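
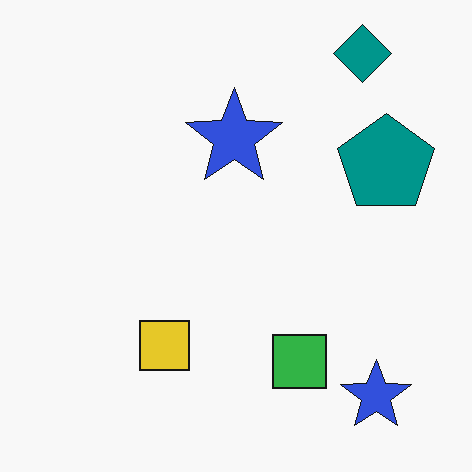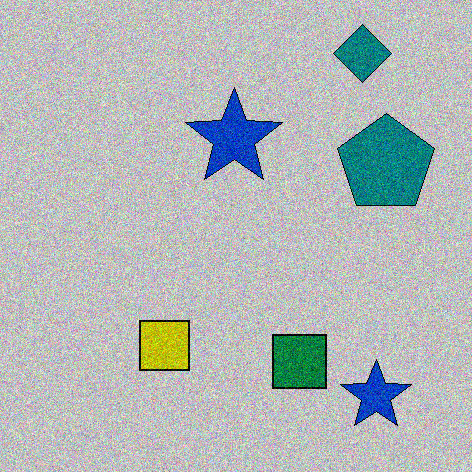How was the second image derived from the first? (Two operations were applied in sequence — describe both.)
The transformation is: heavily posterized to just a handful of flat colors, then degraded with heavy additive noise.

Each flat color has snapped to a coarser quantized level — most visibly, the near-white background has dropped to a flat grey. Random speckle covers the whole image, including the flat background.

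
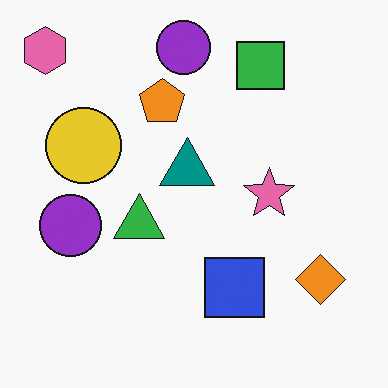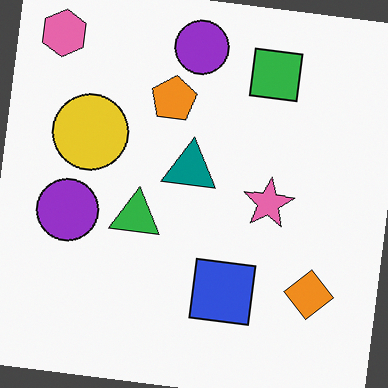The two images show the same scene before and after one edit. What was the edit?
It was rotated clockwise by a few degrees.

Every shape is tilted by the same angle and the image corners show triangular fill wedges — a whole-image rotation by a non-right angle.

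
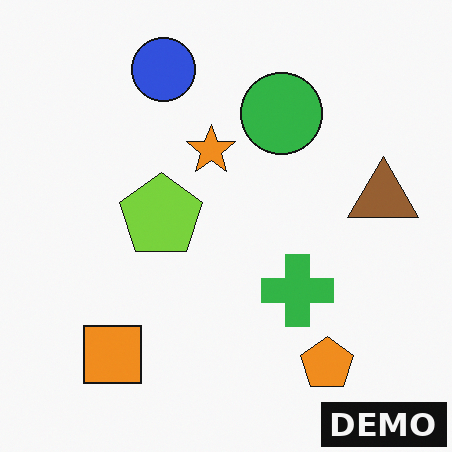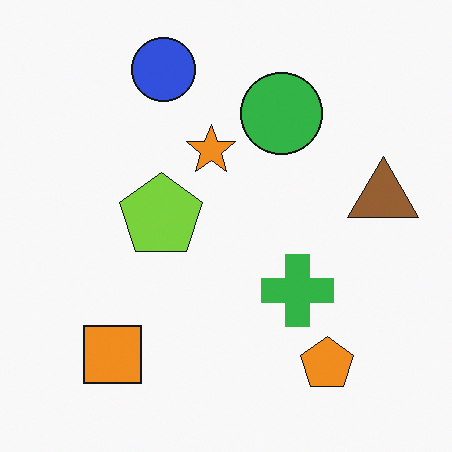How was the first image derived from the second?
The first image is the second watermarked with the text "DEMO" in the lower-right corner.

A dark label reading "DEMO" appears in the lower-right corner.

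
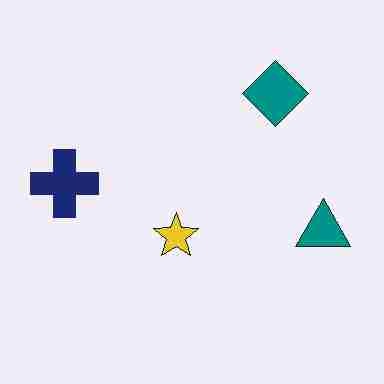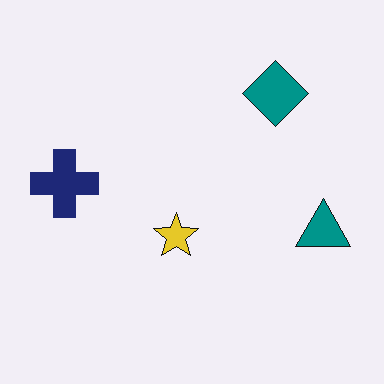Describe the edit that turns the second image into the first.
Degraded with heavy JPEG compression.

Blocky 8×8 compression artifacts appear around shape edges and the flat background shows ringing — characteristic JPEG degradation.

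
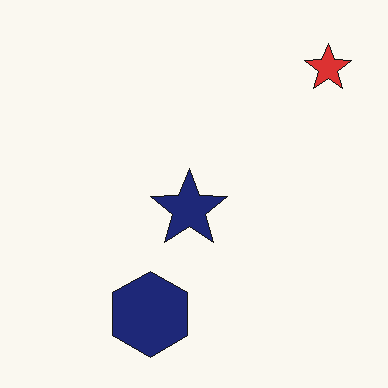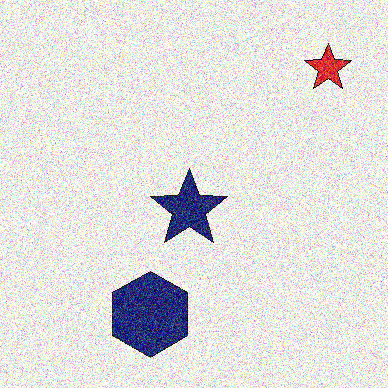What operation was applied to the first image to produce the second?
This is the original image degraded with heavy additive noise.

Random speckle covers the whole image, including the flat background.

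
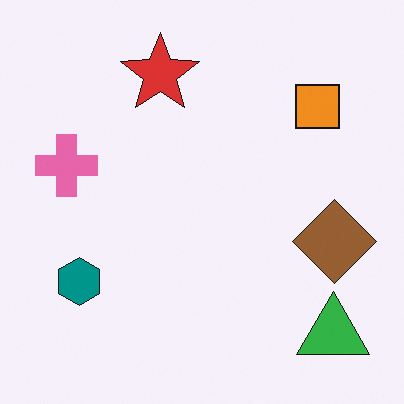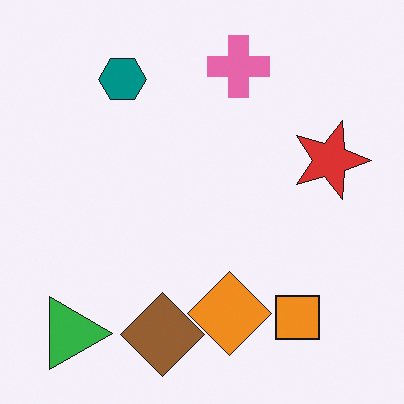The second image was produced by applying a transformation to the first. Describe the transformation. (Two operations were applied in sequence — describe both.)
Rotated 90° clockwise, then overlaid with an additional orange diamond.

The green triangle sits in the bottom-right of the first image and the bottom-left of the second — consistent with a whole-image 90° clockwise rotation. An orange diamond appears in the second image that is absent from the first.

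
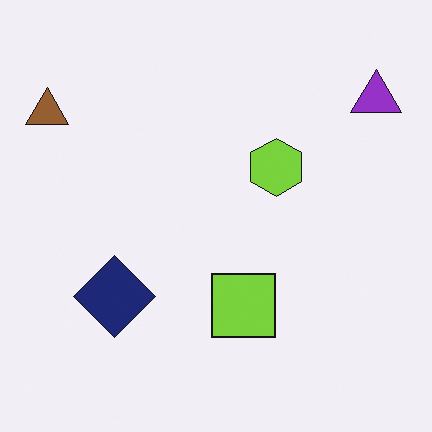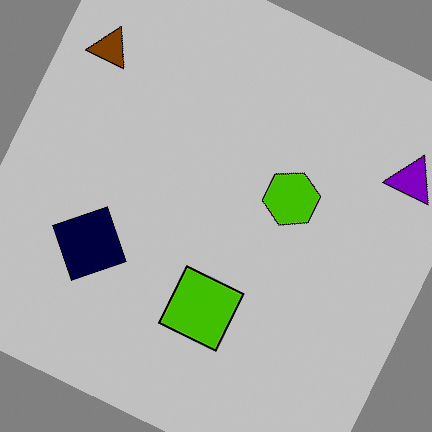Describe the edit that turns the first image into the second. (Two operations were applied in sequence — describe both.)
The transformation is: rotated clockwise by a clearly visible amount, then heavily posterized to just a handful of flat colors.

Every shape is tilted by the same angle and the image corners show triangular fill wedges — a whole-image rotation by a non-right angle. Each flat color has snapped to a coarser quantized level — most visibly, the near-white background has dropped to a flat grey.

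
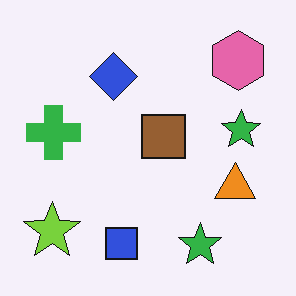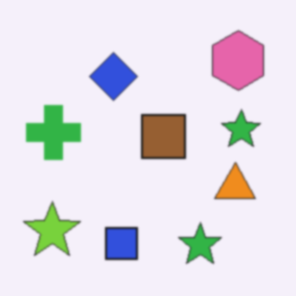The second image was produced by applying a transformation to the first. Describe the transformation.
The image was lightly blurred.

Shape edges and outlines are uniformly softened across the whole image.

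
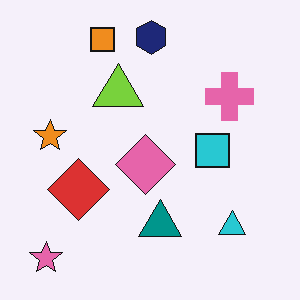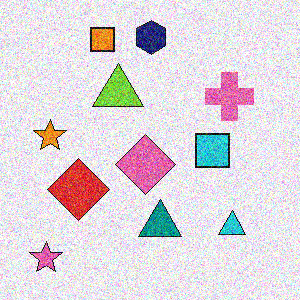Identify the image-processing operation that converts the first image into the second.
Degraded with strong gaussian noise.

Random speckle covers the whole image, including the flat background.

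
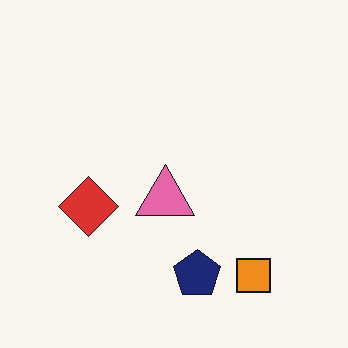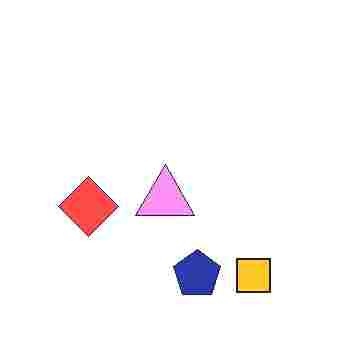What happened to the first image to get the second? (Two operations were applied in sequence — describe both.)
The second image is the first substantially brightened, then degraded with heavy JPEG compression.

Every pixel — background and shapes alike — is uniformly brightened. Blocky 8×8 compression artifacts appear around shape edges and the flat background shows ringing — characteristic JPEG degradation.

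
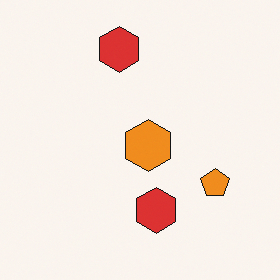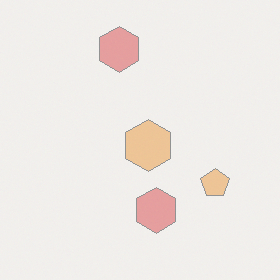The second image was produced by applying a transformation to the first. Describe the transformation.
It was given much lower contrast.

Tones are pushed toward mid-grey across the whole image — a global contrast change.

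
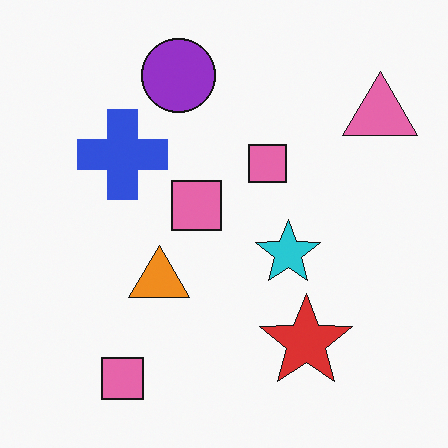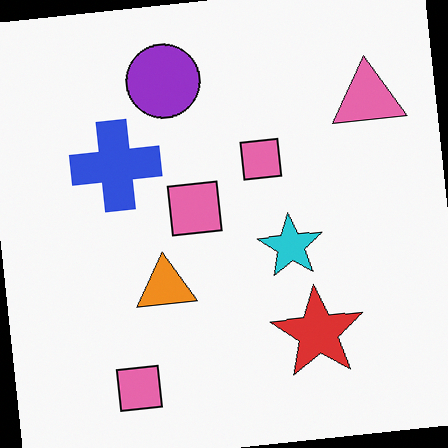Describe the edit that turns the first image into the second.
It was rotated counter-clockwise by a slight angle.

Every shape is tilted by the same angle and the image corners show triangular fill wedges — a whole-image rotation by a non-right angle.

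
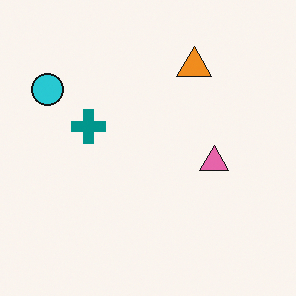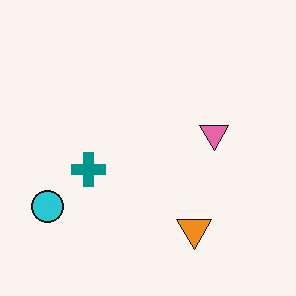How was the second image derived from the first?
The second image is the first flipped vertically (top ↔ bottom).

The orange triangle is in the top of the first image and the bottom of the second — shapes on opposite sides of the horizontal midline have swapped in a mirror flip.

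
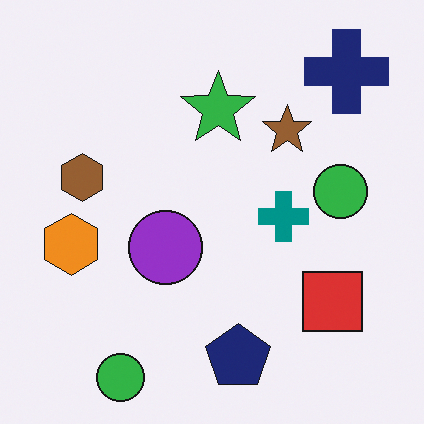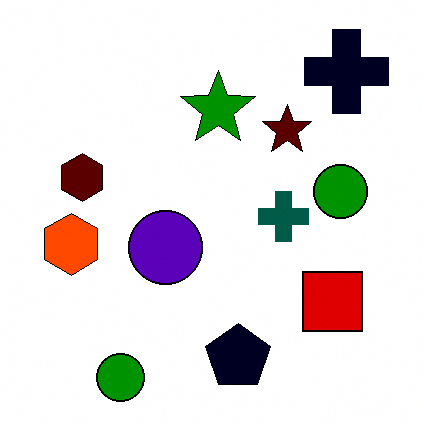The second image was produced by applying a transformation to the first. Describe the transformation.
The second image is the first boosted in contrast.

Tones are pushed away from mid-grey across the whole image — a global contrast change.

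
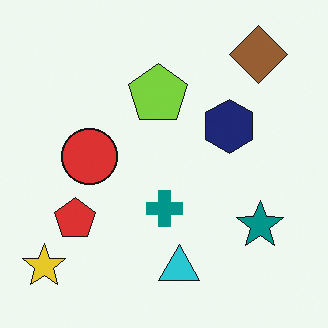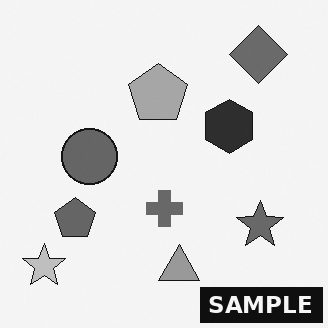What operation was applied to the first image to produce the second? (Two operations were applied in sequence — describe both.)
The transformation is: converted to grayscale, then watermarked with the text "SAMPLE" in the lower-right corner.

All color is removed — every shape is now a shade of grey. A dark label reading "SAMPLE" appears in the lower-right corner.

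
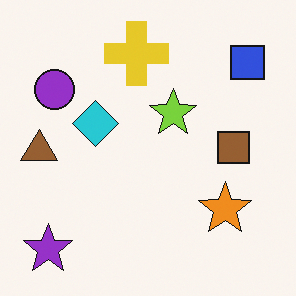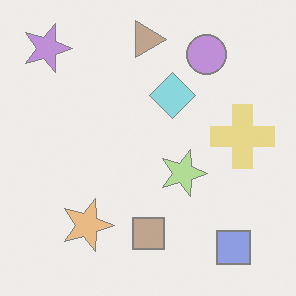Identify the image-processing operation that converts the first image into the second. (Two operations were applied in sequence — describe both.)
The image was rotated 90° clockwise, then given much lower contrast.

The purple star sits in the bottom-left of the first image and the top-left of the second — consistent with a whole-image 90° clockwise rotation. Tones are pushed toward mid-grey across the whole image — a global contrast change.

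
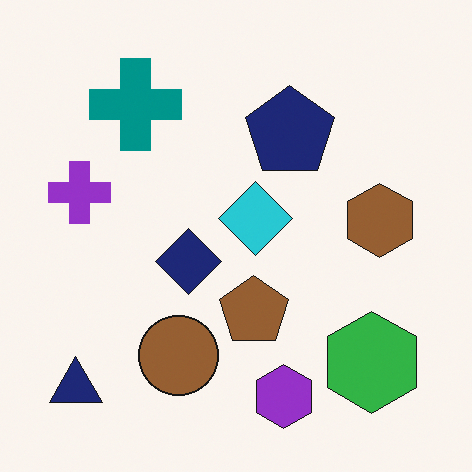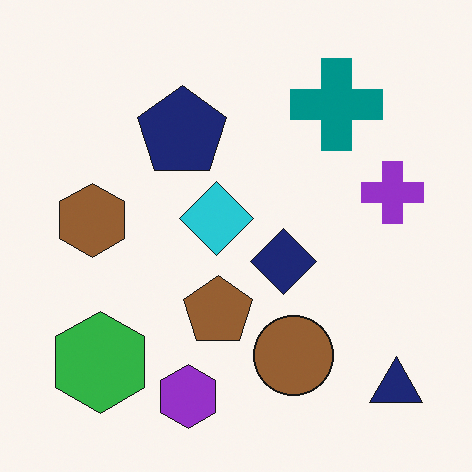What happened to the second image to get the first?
Flipped horizontally (left ↔ right).

The navy triangle is in the bottom-right of the second image and the bottom-left of the first — shapes on opposite sides of the vertical midline have swapped in a mirror flip.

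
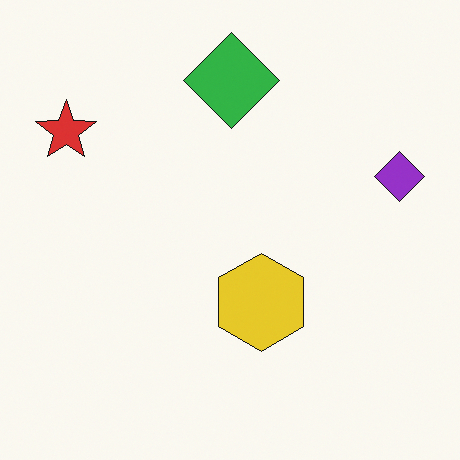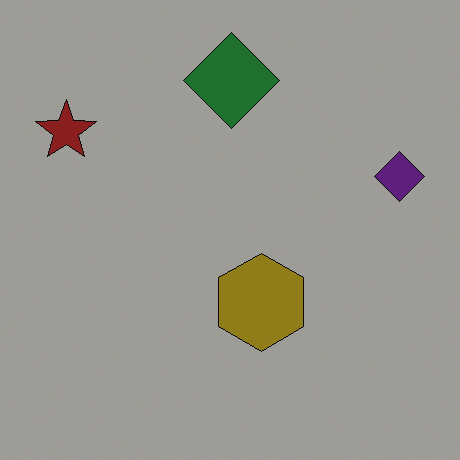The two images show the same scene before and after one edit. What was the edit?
It was darkened a lot.

Every pixel — background and shapes alike — is uniformly darkened.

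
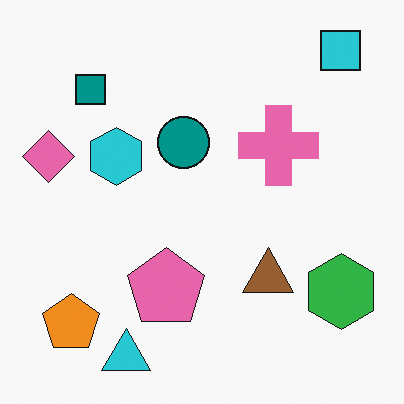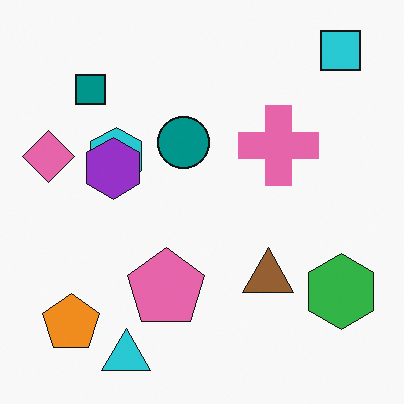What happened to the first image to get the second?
Overlaid with an additional purple hexagon.

A purple hexagon appears in the second image that is absent from the first.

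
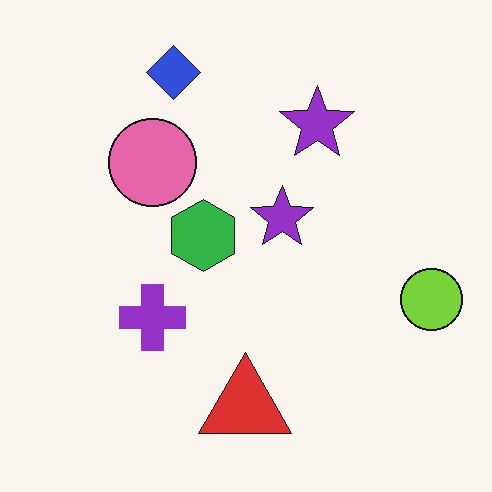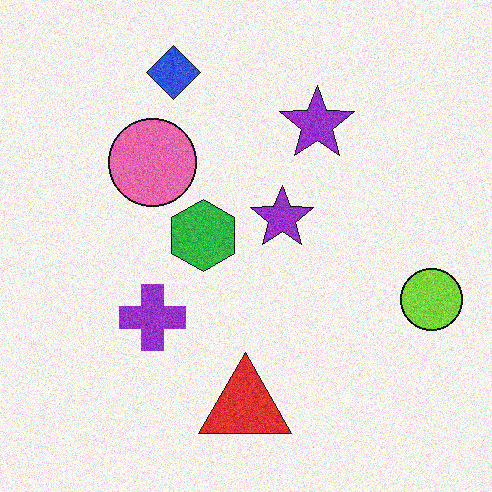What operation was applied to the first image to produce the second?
This is the original image degraded with visible gaussian noise.

Random speckle covers the whole image, including the flat background.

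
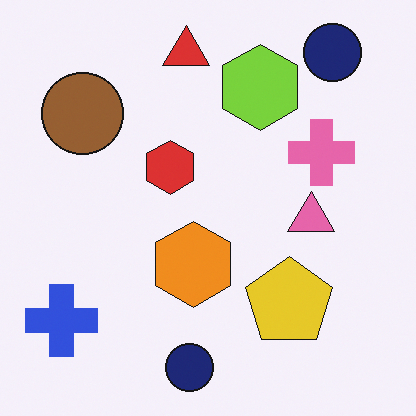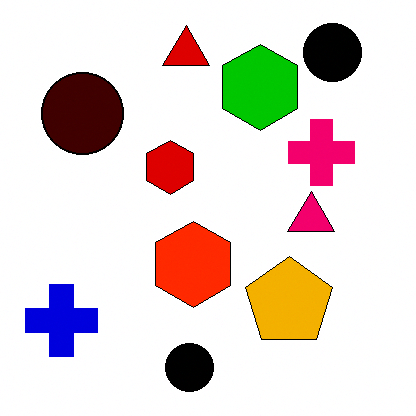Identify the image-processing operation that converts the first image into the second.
The image was given much higher contrast.

Tones are pushed away from mid-grey across the whole image — a global contrast change.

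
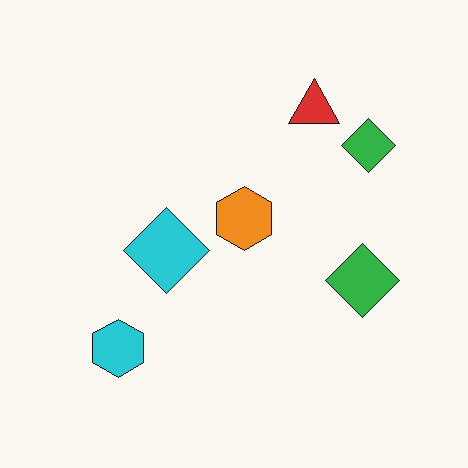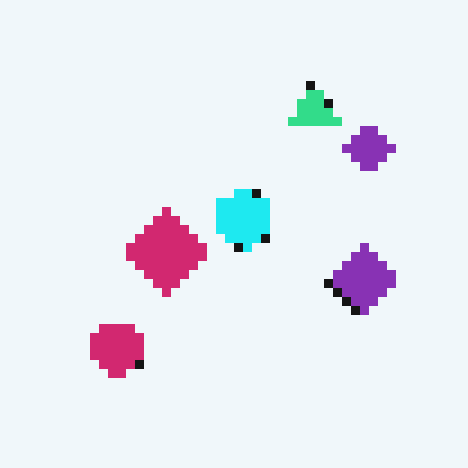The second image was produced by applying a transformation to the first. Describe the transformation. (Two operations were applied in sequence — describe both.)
Heavily pixelated into large blocks, then hue-shifted noticeably.

Shapes are reduced to large square blocks; fine edges and outlines are lost — a downscale-then-upscale (mosaic) effect. Every shape's color has rotated by the same amount around the hue wheel — a uniform hue shift.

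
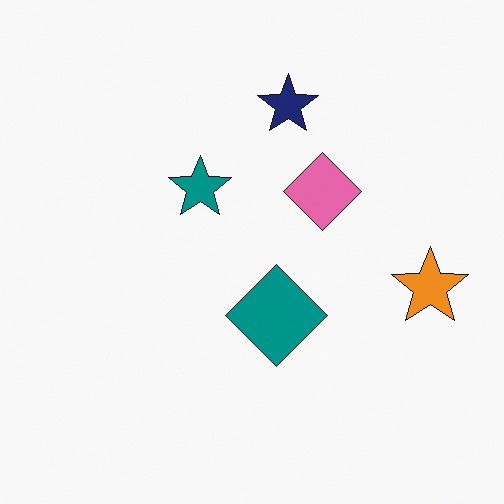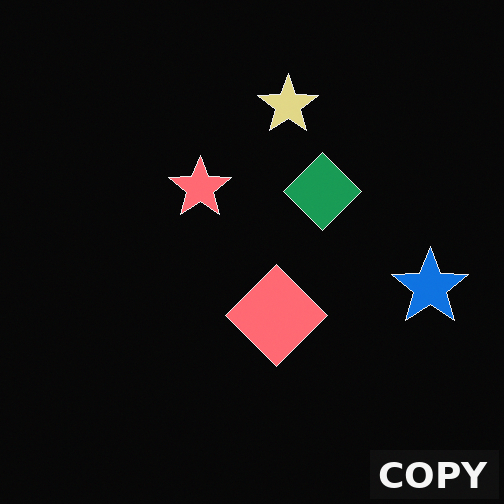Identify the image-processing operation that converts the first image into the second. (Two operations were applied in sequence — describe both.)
The transformation is: color-inverted (negative), then watermarked with the text "COPY" in the lower-right corner.

The light background has become dark and every shape's color is its complement — a photographic negative. A dark label reading "COPY" appears in the lower-right corner.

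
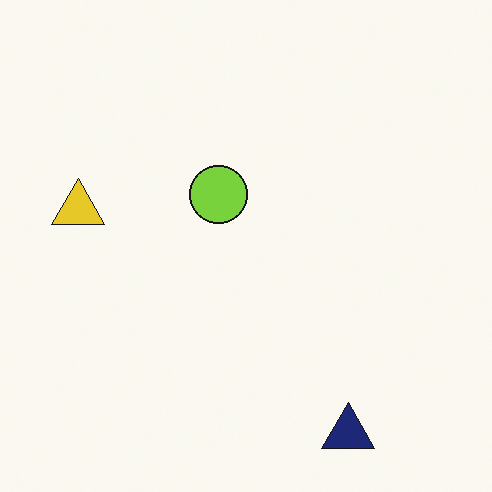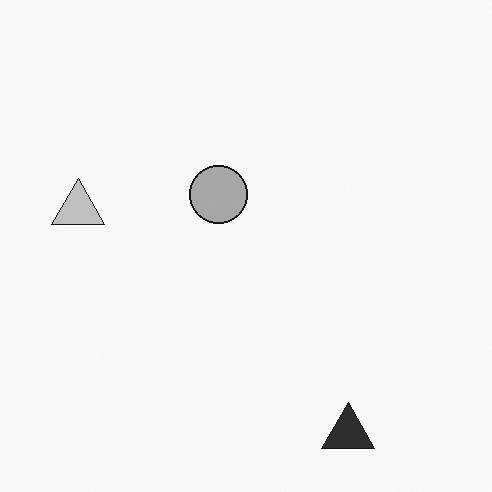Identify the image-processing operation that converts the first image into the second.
It was converted to grayscale.

All color is removed — every shape is now a shade of grey.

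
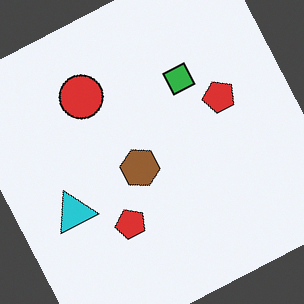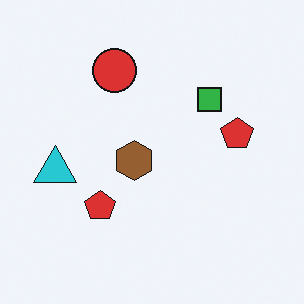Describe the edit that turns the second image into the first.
This is the original image rotated counter-clockwise by a clearly visible amount.

Every shape is tilted by the same angle and the image corners show triangular fill wedges — a whole-image rotation by a non-right angle.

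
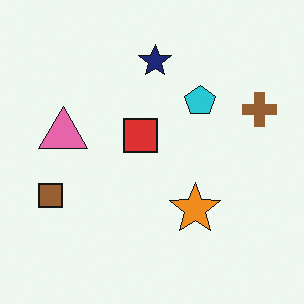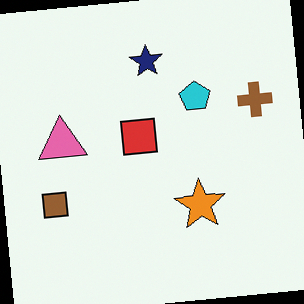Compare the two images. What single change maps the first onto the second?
The second image is the first rotated counter-clockwise by a slight angle.

Every shape is tilted by the same angle and the image corners show triangular fill wedges — a whole-image rotation by a non-right angle.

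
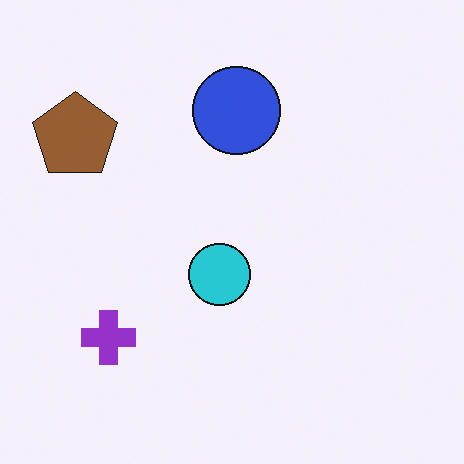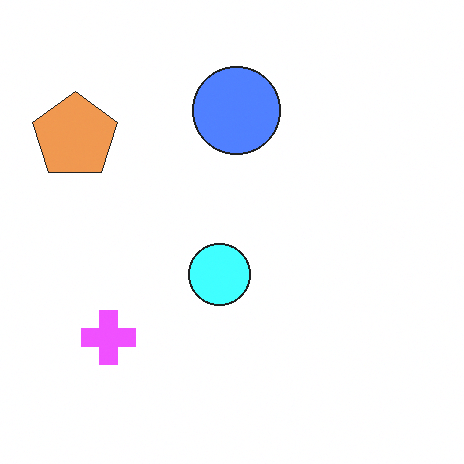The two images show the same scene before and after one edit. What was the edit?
It was substantially brightened.

Every pixel — background and shapes alike — is uniformly brightened.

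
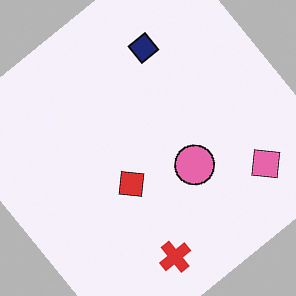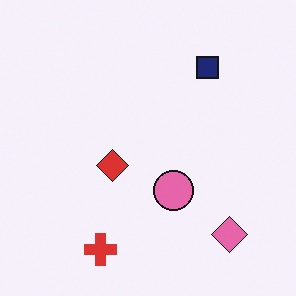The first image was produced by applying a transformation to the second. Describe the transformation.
Rotated counter-clockwise by a large amount — several tens of degrees.

Every shape is tilted by the same angle and the image corners show triangular fill wedges — a whole-image rotation by a non-right angle.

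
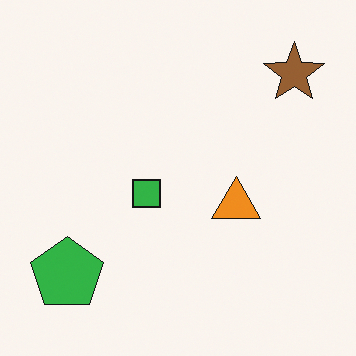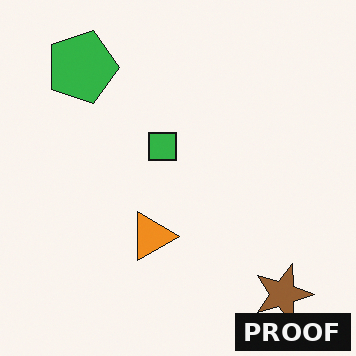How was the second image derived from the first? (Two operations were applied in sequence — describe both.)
It was rotated 90° clockwise, then watermarked with the text "PROOF" in the lower-right corner.

The brown star sits in the top-right of the first image and the bottom-right of the second — consistent with a whole-image 90° clockwise rotation. A dark label reading "PROOF" appears in the lower-right corner.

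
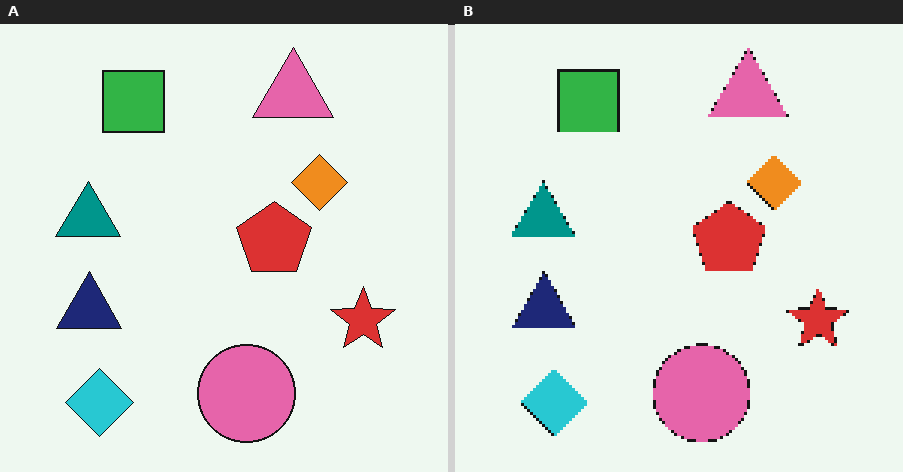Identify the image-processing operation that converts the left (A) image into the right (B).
The right (B) image is the left (A) mildly pixelated.

Shapes are reduced to large square blocks; fine edges and outlines are lost — a downscale-then-upscale (mosaic) effect.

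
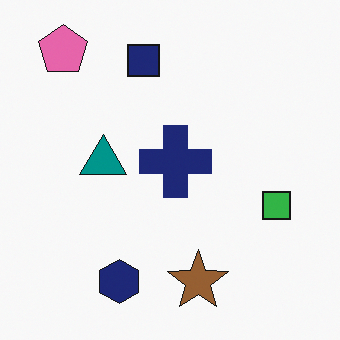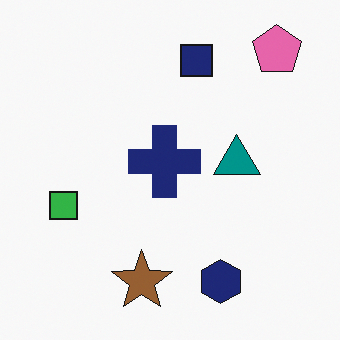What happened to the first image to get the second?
This is the original image flipped horizontally (left ↔ right).

The pink pentagon is in the top-left of the first image and the top-right of the second — shapes on opposite sides of the vertical midline have swapped in a mirror flip.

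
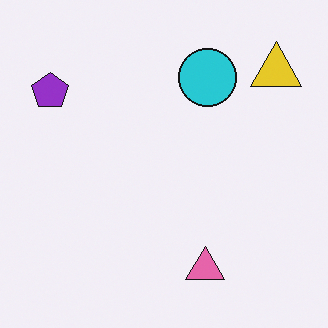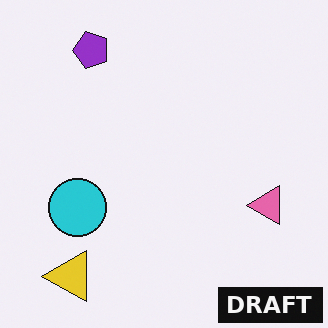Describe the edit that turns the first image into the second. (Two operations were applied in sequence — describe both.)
The image was transposed (reflected across the top-left ↔ bottom-right diagonal), then watermarked with the text "DRAFT" in the lower-right corner.

Shapes have swapped their row and column positions — what was in the top-right is now in the bottom-left — a diagonal reflection. A dark label reading "DRAFT" appears in the lower-right corner.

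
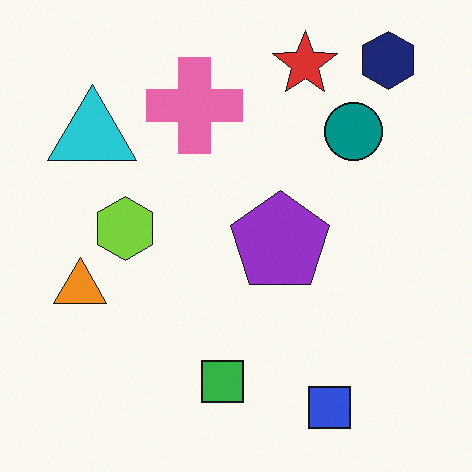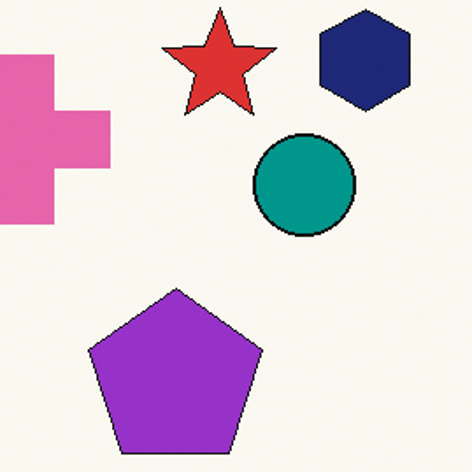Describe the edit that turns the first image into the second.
This is the original image cropped to a noticeably smaller region and rescaled.

The visible shapes are larger and the field of view is narrower; shapes near the original edges may be partly or wholly outside the frame — a crop-and-rescale.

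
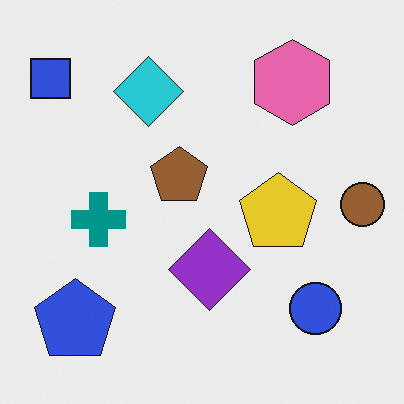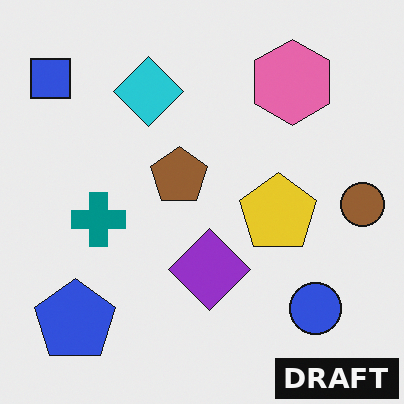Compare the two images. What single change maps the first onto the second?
It was watermarked with the text "DRAFT" in the lower-right corner.

A dark label reading "DRAFT" appears in the lower-right corner.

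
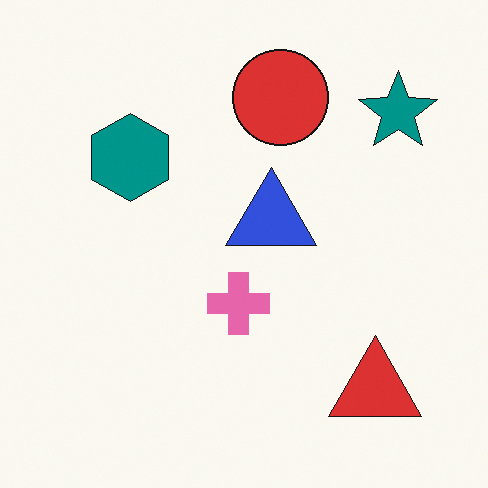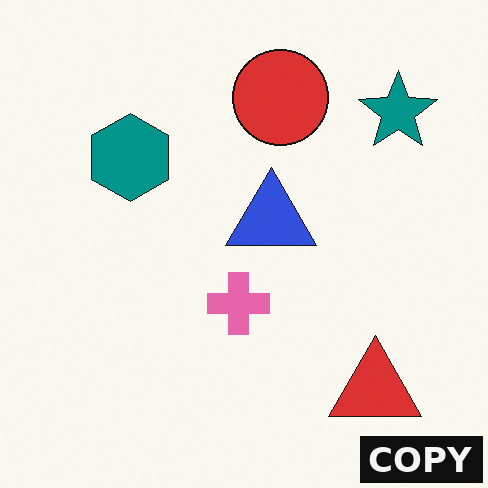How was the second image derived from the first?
This is the original image watermarked with the text "COPY" in the lower-right corner.

A dark label reading "COPY" appears in the lower-right corner.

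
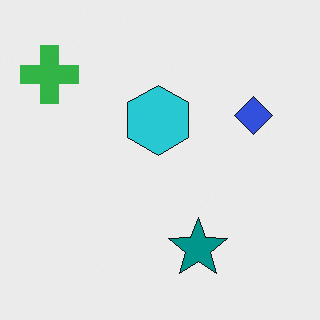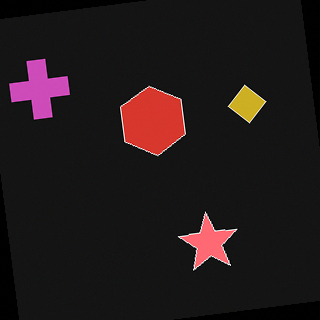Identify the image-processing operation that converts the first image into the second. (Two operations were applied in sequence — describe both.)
The image was color-inverted (negative), then rotated counter-clockwise by a slight angle.

The light background has become dark and every shape's color is its complement — a photographic negative. Every shape is tilted by the same angle and the image corners show triangular fill wedges — a whole-image rotation by a non-right angle.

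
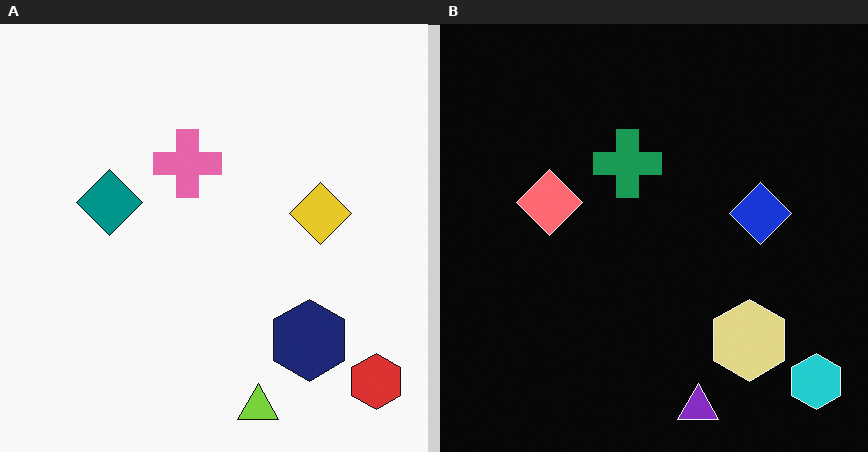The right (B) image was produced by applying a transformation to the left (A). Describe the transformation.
The right (B) image is the left (A) color-inverted (negative).

The light background has become dark and every shape's color is its complement — a photographic negative.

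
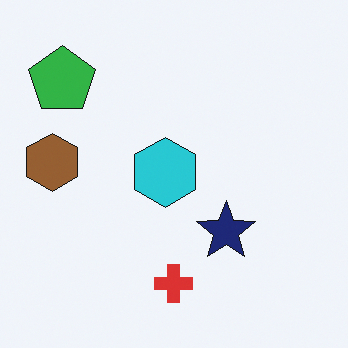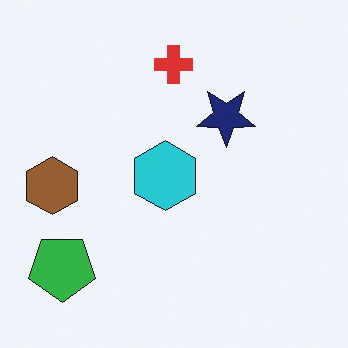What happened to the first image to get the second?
The transformation is: flipped vertically (top ↔ bottom).

The red cross is in the bottom of the first image and the top of the second — shapes on opposite sides of the horizontal midline have swapped in a mirror flip.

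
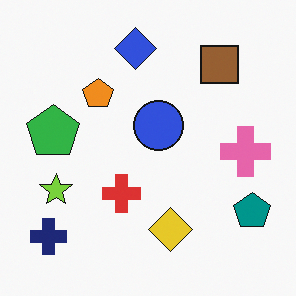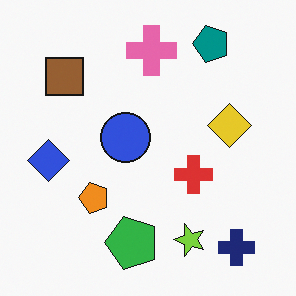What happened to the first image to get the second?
The image was rotated 90° counter-clockwise.

The navy cross sits in the bottom-left of the first image and the bottom-right of the second — consistent with a whole-image 90° counter-clockwise rotation.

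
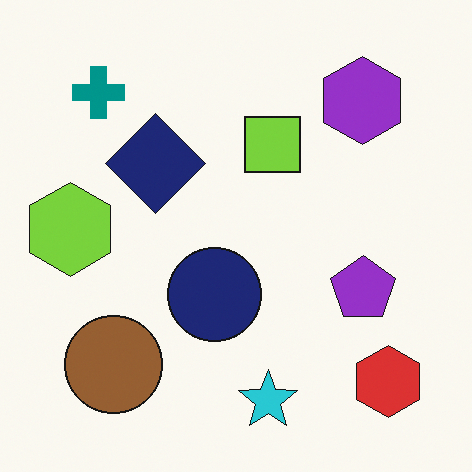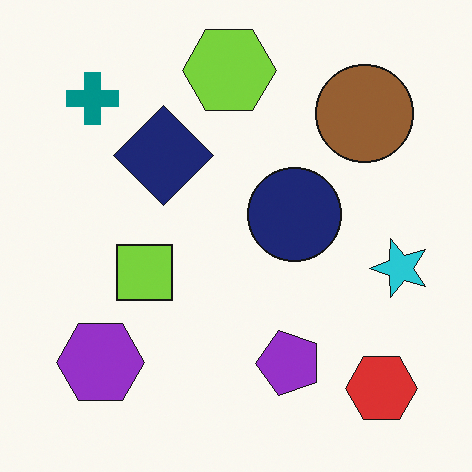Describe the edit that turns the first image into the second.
This is the original image transposed (reflected across the top-left ↔ bottom-right diagonal).

Shapes have swapped their row and column positions — what was in the top-right is now in the bottom-left — a diagonal reflection.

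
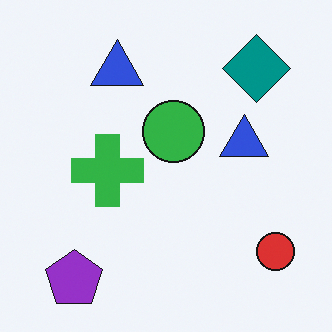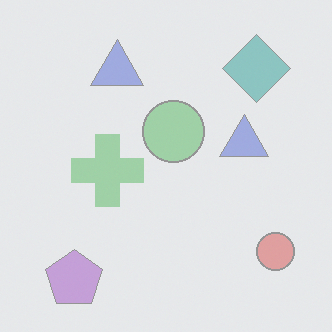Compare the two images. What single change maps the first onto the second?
The second image is the first washed out (contrast reduced).

Tones are pushed toward mid-grey across the whole image — a global contrast change.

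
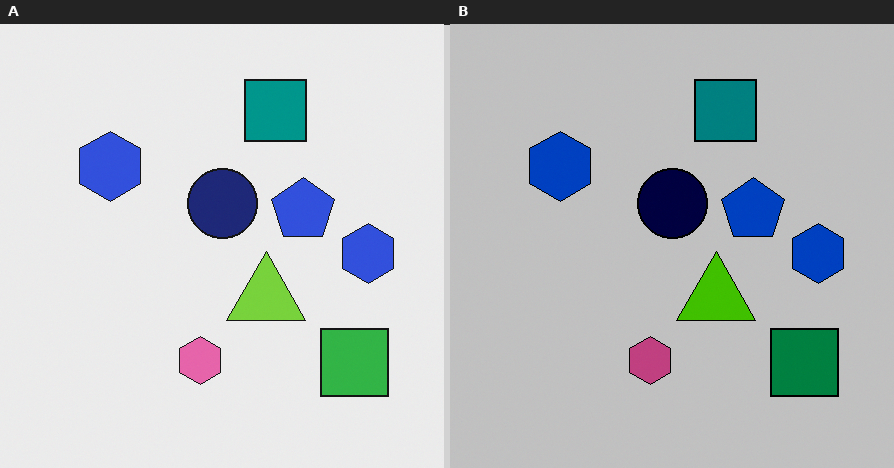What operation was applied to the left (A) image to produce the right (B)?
Heavily posterized to just a handful of flat colors.

Each flat color has snapped to a coarser quantized level — most visibly, the near-white background has dropped to a flat grey.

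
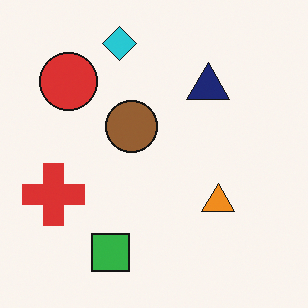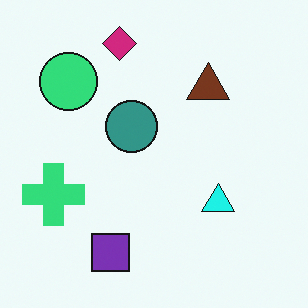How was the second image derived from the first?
Hue-shifted noticeably.

Every shape's color has rotated by the same amount around the hue wheel — a uniform hue shift.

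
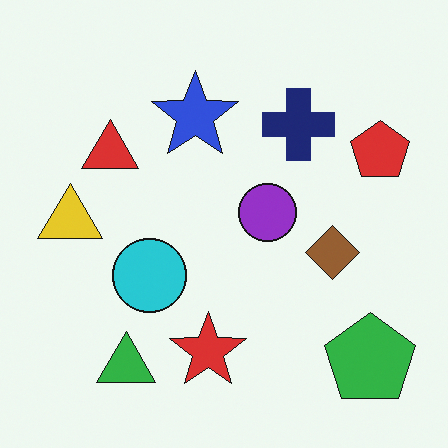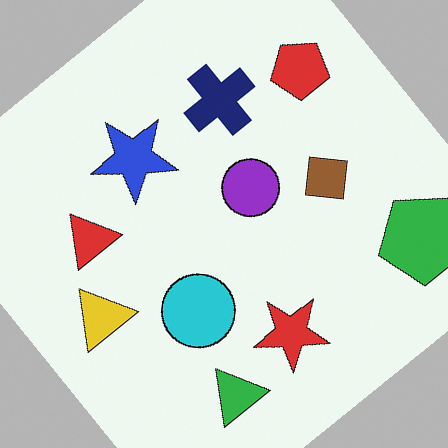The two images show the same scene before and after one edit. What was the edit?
The image was rotated counter-clockwise by a large amount — several tens of degrees.

Every shape is tilted by the same angle and the image corners show triangular fill wedges — a whole-image rotation by a non-right angle.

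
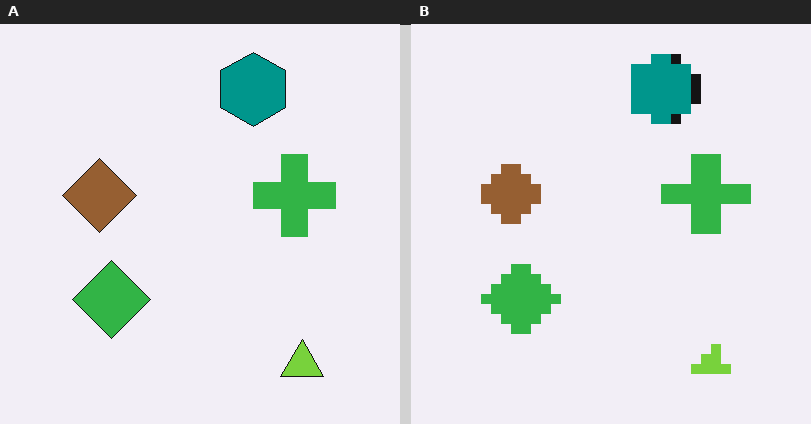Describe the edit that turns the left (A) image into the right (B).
The right (B) image is the left (A) heavily pixelated into large blocks.

Shapes are reduced to large square blocks; fine edges and outlines are lost — a downscale-then-upscale (mosaic) effect.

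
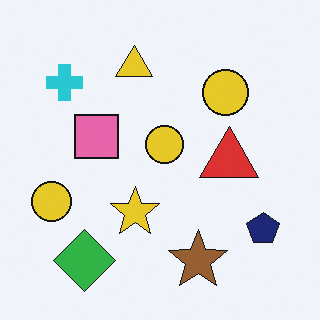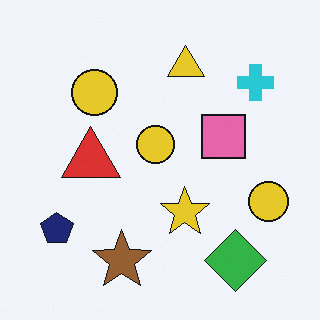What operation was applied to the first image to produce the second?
The image was flipped horizontally (left ↔ right).

The navy pentagon is in the bottom-right of the first image and the bottom-left of the second — shapes on opposite sides of the vertical midline have swapped in a mirror flip.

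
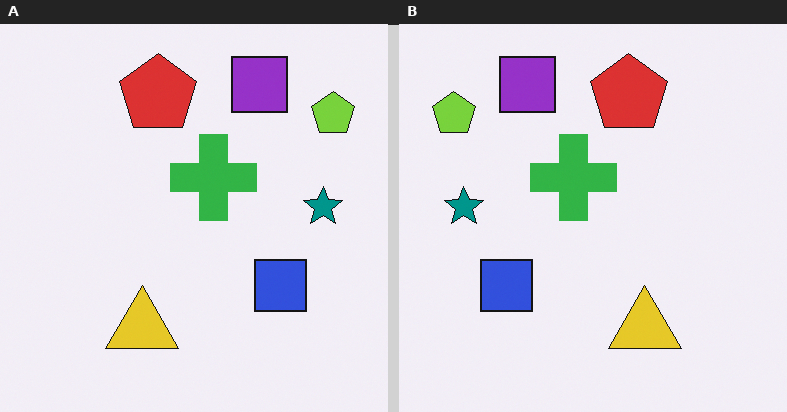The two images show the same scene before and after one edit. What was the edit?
It was flipped horizontally (left ↔ right).

The lime pentagon is in the top-right of the left (A) image and the top-left of the right (B) — shapes on opposite sides of the vertical midline have swapped in a mirror flip.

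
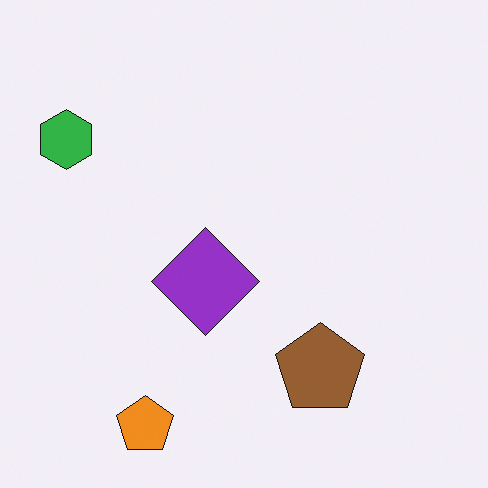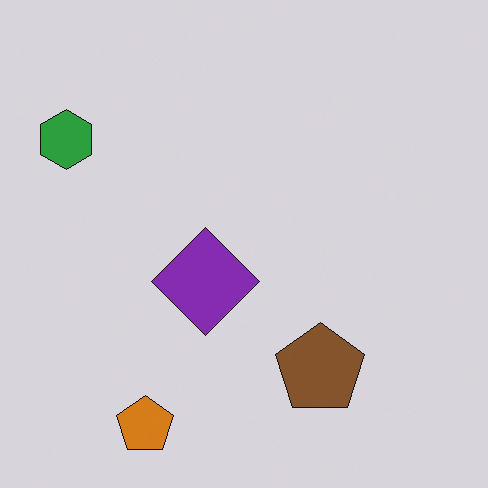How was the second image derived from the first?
The image was slightly darkened.

Every pixel — background and shapes alike — is uniformly darkened.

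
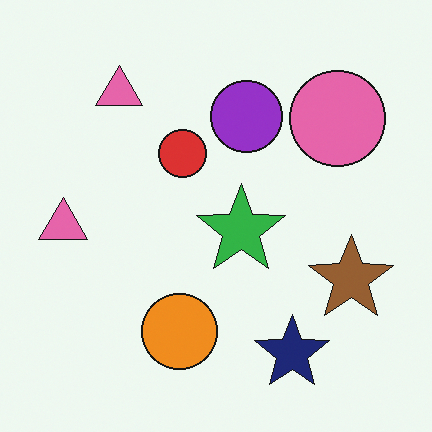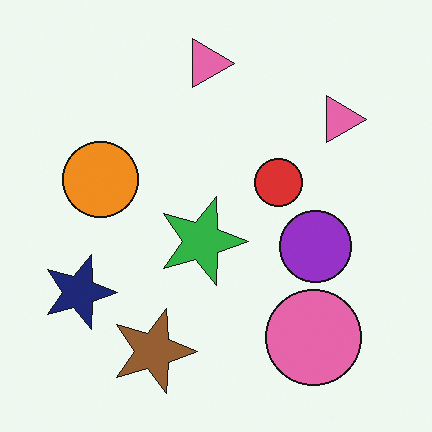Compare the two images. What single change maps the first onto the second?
It was rotated 90° clockwise.

The navy star sits in the bottom-right of the first image and the bottom-left of the second — consistent with a whole-image 90° clockwise rotation.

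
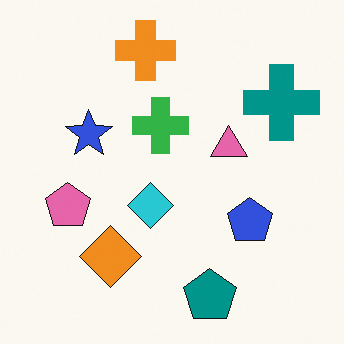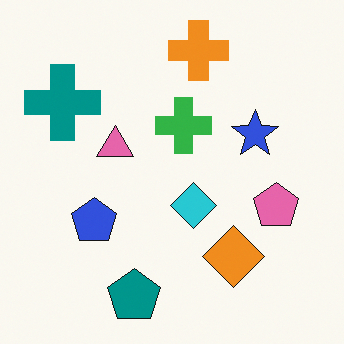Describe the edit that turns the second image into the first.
The image was flipped horizontally (left ↔ right).

The teal cross is in the top-left of the second image and the top-right of the first — shapes on opposite sides of the vertical midline have swapped in a mirror flip.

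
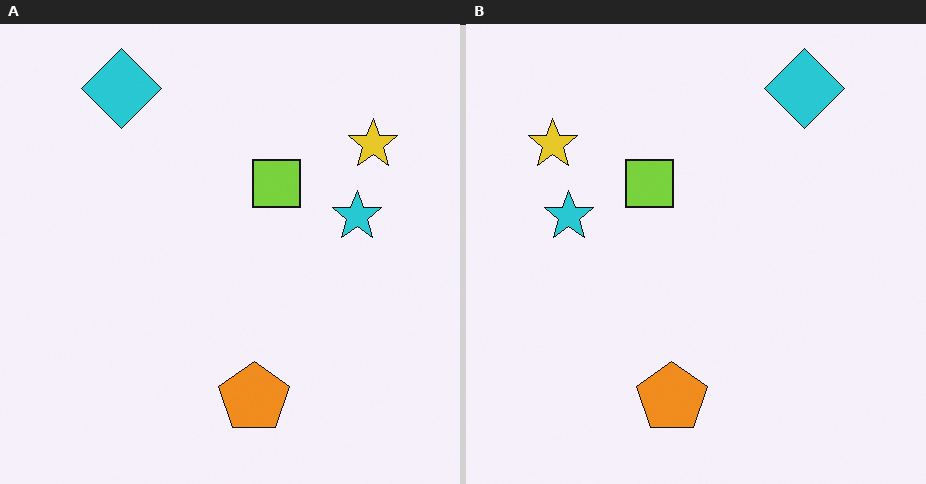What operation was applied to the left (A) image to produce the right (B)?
The right (B) image is the left (A) flipped horizontally (left ↔ right).

The yellow star is in the top-right of the left (A) image and the top-left of the right (B) — shapes on opposite sides of the vertical midline have swapped in a mirror flip.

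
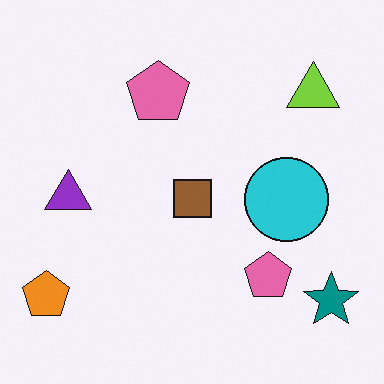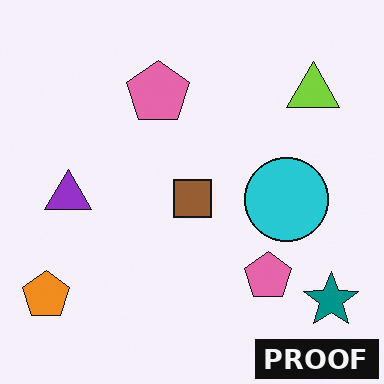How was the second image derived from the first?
This is the original image watermarked with the text "PROOF" in the lower-right corner.

A dark label reading "PROOF" appears in the lower-right corner.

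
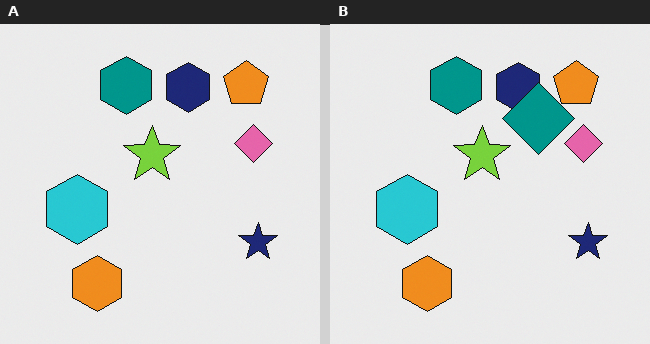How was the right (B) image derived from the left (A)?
The image was overlaid with an additional teal diamond.

A teal diamond appears in the right (B) image that is absent from the left (A).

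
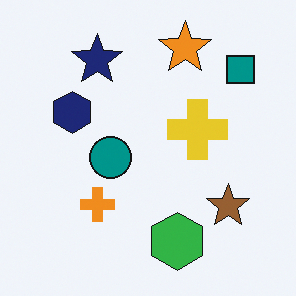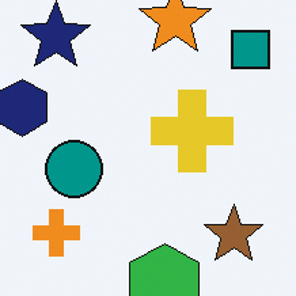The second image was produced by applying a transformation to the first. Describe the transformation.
The image was cropped slightly and scaled back up.

The visible shapes are larger and the field of view is narrower; shapes near the original edges may be partly or wholly outside the frame — a crop-and-rescale.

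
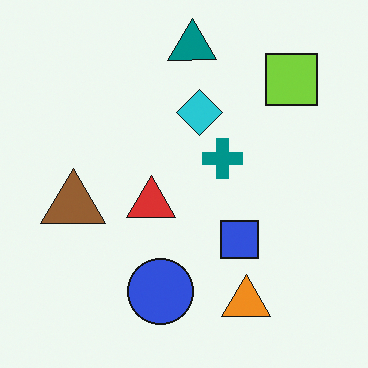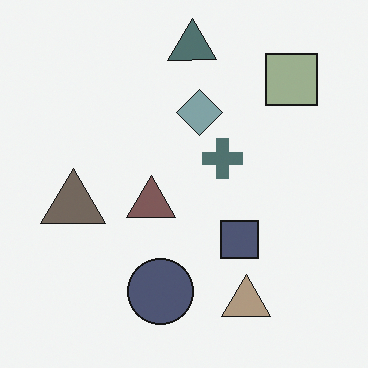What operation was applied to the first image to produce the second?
This is the original image made much more muted (saturation change).

All colors are more muted and greyish — a global saturation change.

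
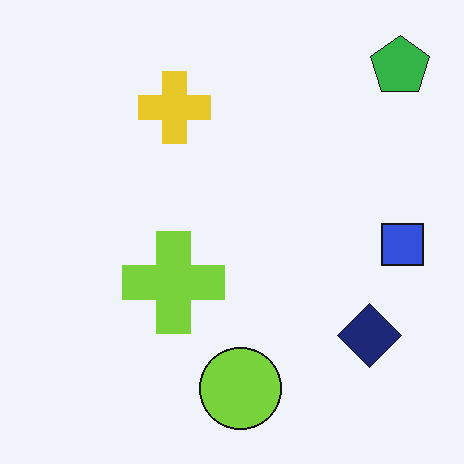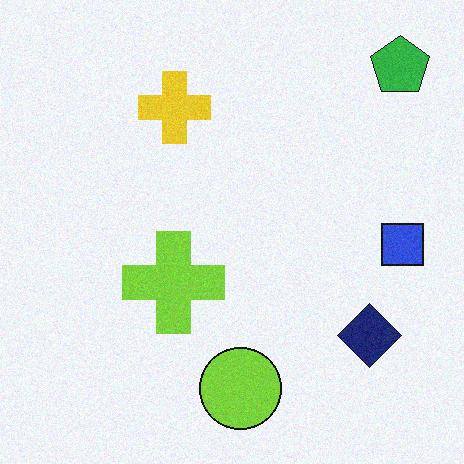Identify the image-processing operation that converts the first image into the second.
Degraded with a light layer of grain.

Random speckle covers the whole image, including the flat background.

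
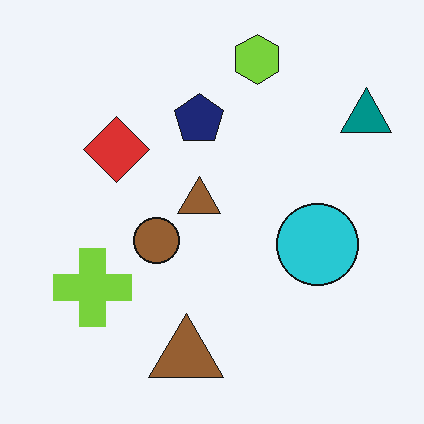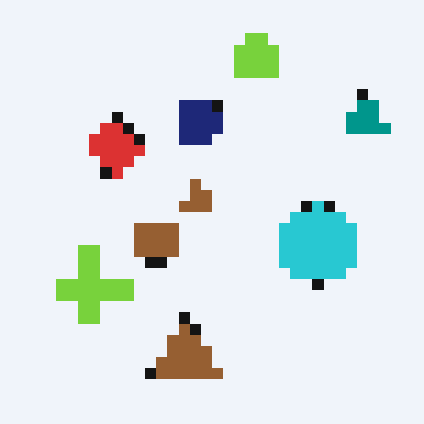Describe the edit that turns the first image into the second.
The image was heavily pixelated into large blocks.

Shapes are reduced to large square blocks; fine edges and outlines are lost — a downscale-then-upscale (mosaic) effect.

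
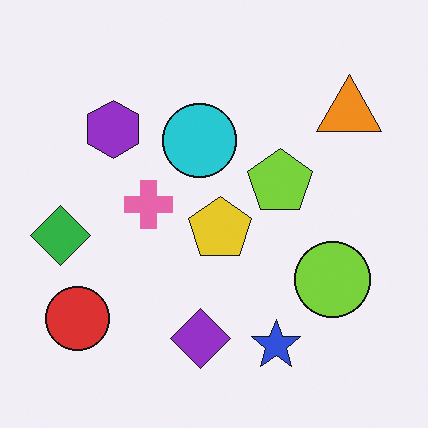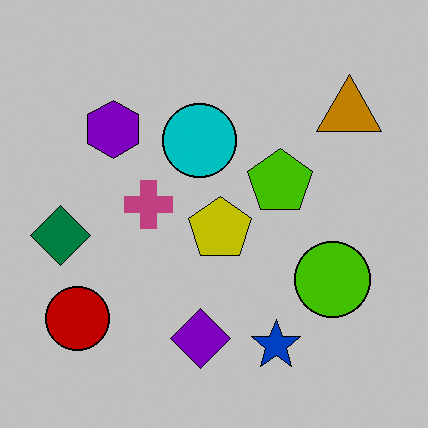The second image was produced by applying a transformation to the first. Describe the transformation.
Aggressively posterized.

Each flat color has snapped to a coarser quantized level — most visibly, the near-white background has dropped to a flat grey.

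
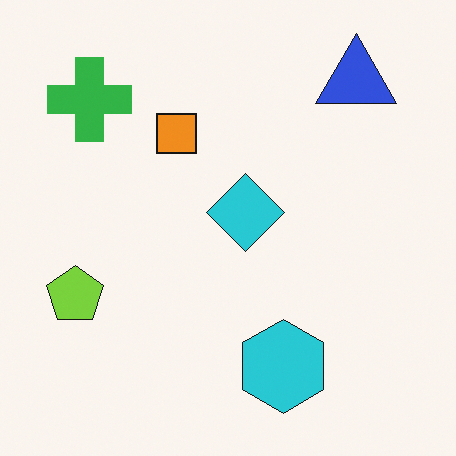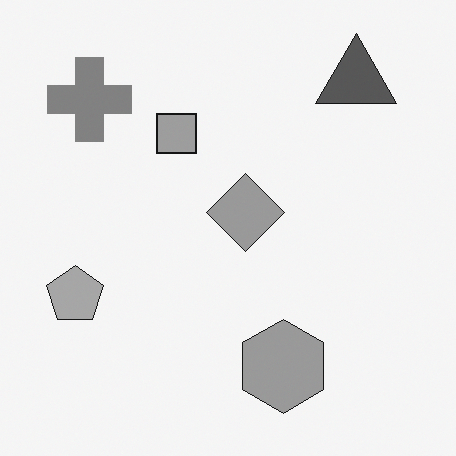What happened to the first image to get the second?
It was converted to grayscale.

All color is removed — every shape is now a shade of grey.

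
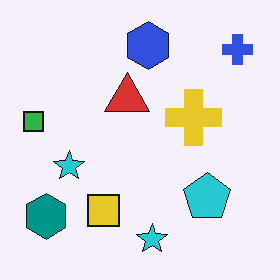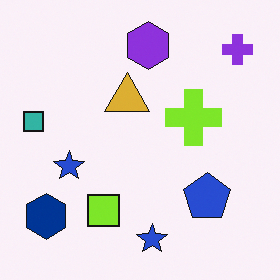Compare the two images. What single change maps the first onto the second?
This is the original image hue-shifted slightly.

Every shape's color has rotated by the same amount around the hue wheel — a uniform hue shift.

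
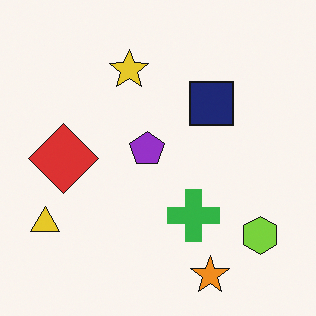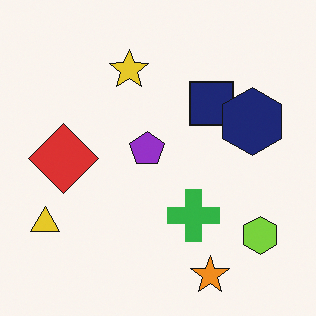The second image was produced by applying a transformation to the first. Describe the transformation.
This is the original image overlaid with an additional navy hexagon.

A navy hexagon appears in the second image that is absent from the first.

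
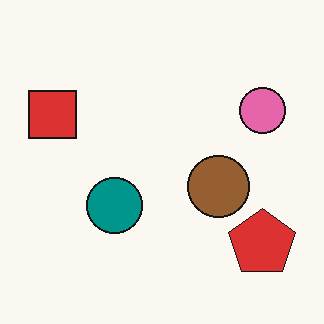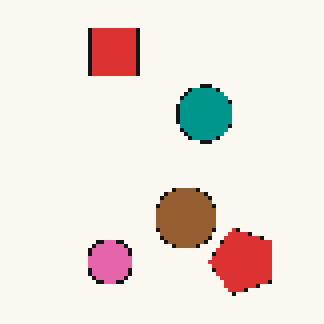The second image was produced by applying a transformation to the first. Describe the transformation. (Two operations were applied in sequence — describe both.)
It was mildly pixelated, then transposed (reflected across the top-left ↔ bottom-right diagonal).

Shapes are reduced to large square blocks; fine edges and outlines are lost — a downscale-then-upscale (mosaic) effect. Shapes have swapped their row and column positions — what was in the top-right is now in the bottom-left — a diagonal reflection.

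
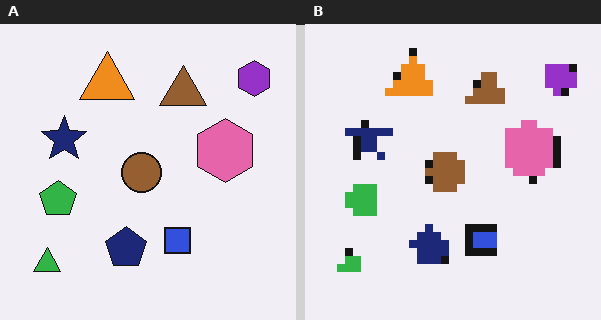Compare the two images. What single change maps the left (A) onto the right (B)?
It was pixelated into visible square blocks.

Shapes are reduced to large square blocks; fine edges and outlines are lost — a downscale-then-upscale (mosaic) effect.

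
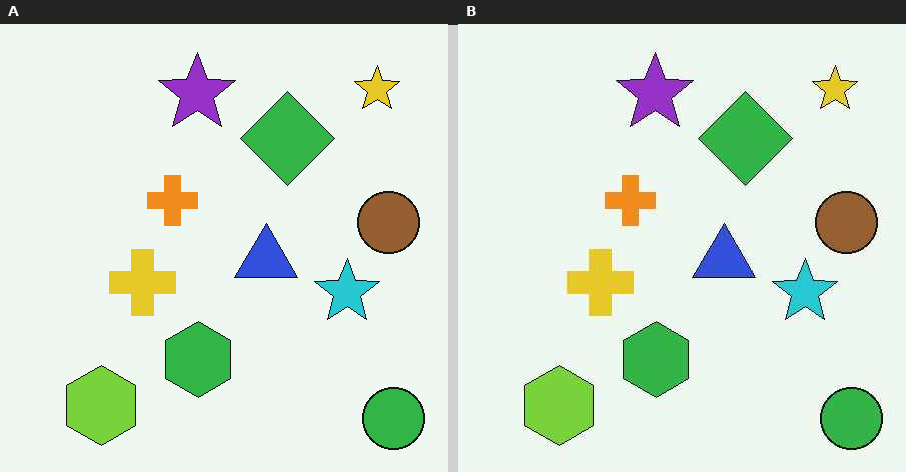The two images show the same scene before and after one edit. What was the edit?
The image was given moderate JPEG compression.

Blocky 8×8 compression artifacts appear around shape edges and the flat background shows ringing — characteristic JPEG degradation.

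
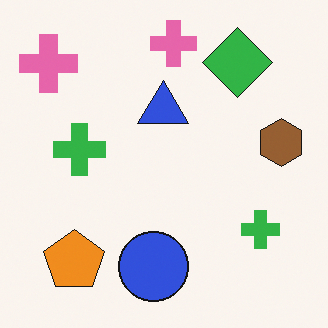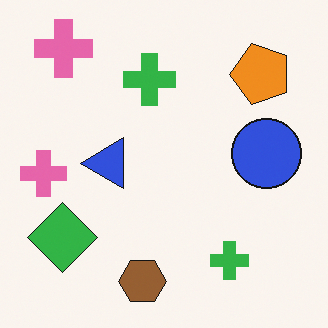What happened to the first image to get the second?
The image was transposed (reflected across the top-left ↔ bottom-right diagonal).

Shapes have swapped their row and column positions — what was in the top-right is now in the bottom-left — a diagonal reflection.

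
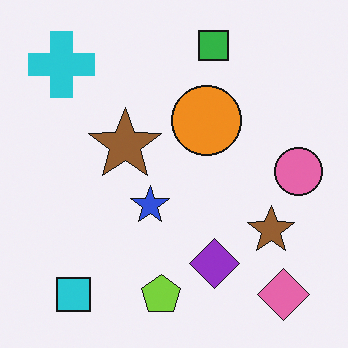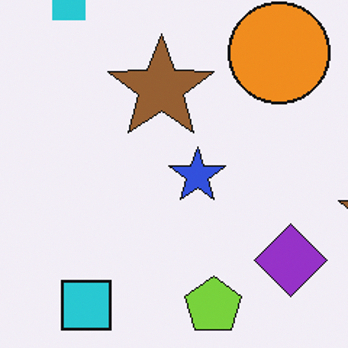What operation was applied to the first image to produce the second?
The image was cropped slightly and scaled back up.

The visible shapes are larger and the field of view is narrower; shapes near the original edges may be partly or wholly outside the frame — a crop-and-rescale.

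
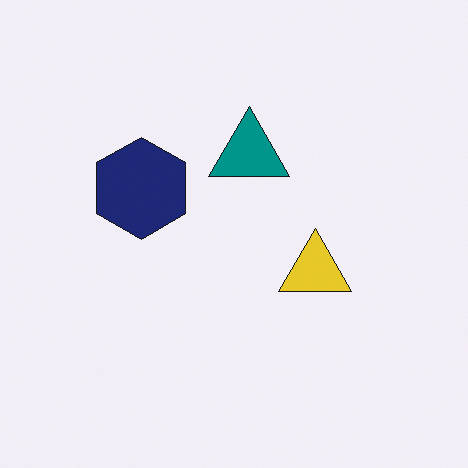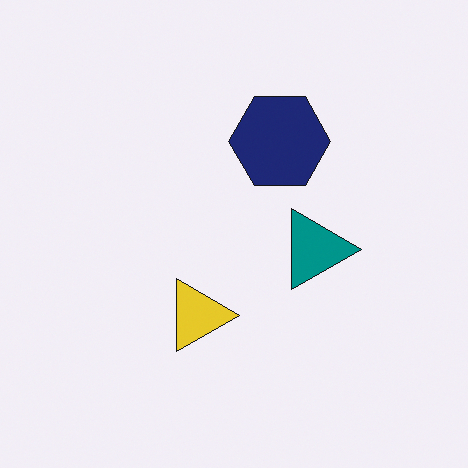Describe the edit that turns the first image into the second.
It was rotated 90° clockwise.

The navy hexagon sits in the left of the first image and the top of the second — consistent with a whole-image 90° clockwise rotation.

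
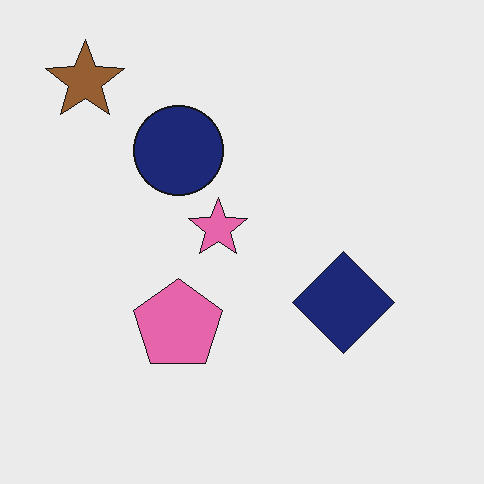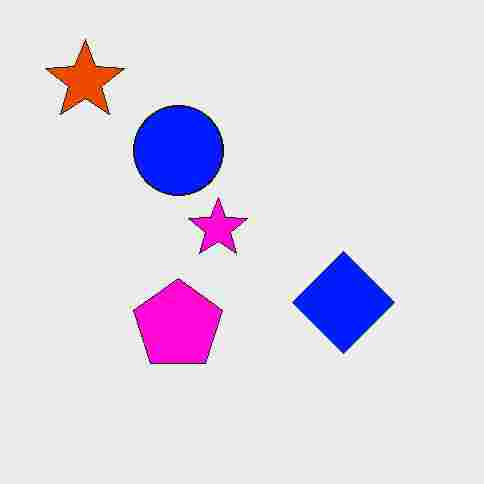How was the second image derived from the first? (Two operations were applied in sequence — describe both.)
The second image is the first heavily oversaturated, then degraded with heavy JPEG compression.

All colors are more vivid — a global saturation change. Blocky 8×8 compression artifacts appear around shape edges and the flat background shows ringing — characteristic JPEG degradation.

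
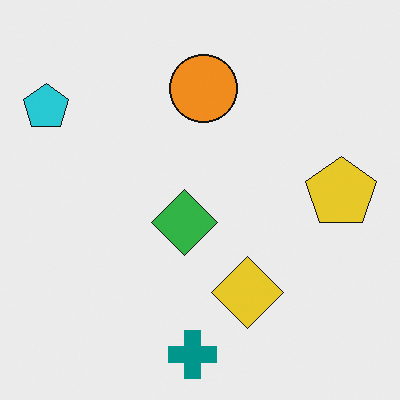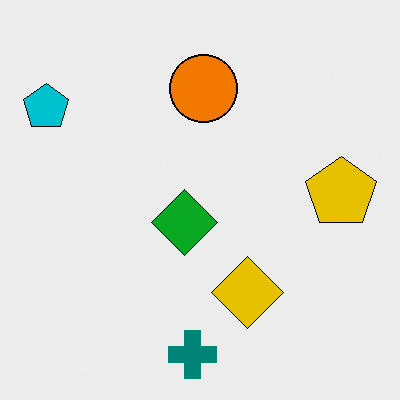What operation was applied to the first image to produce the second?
The transformation is: given slightly increased contrast.

Tones are pushed away from mid-grey across the whole image — a global contrast change.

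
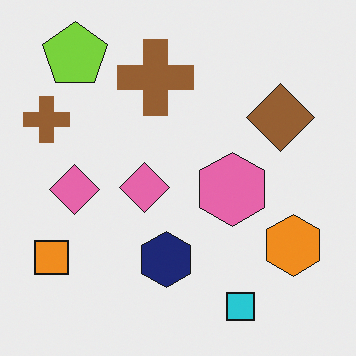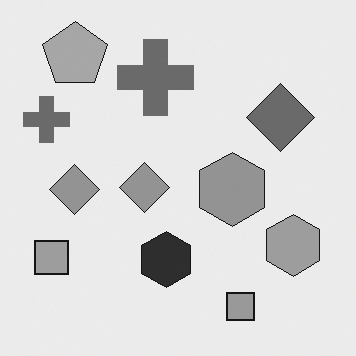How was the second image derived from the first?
The image was converted to grayscale.

All color is removed — every shape is now a shade of grey.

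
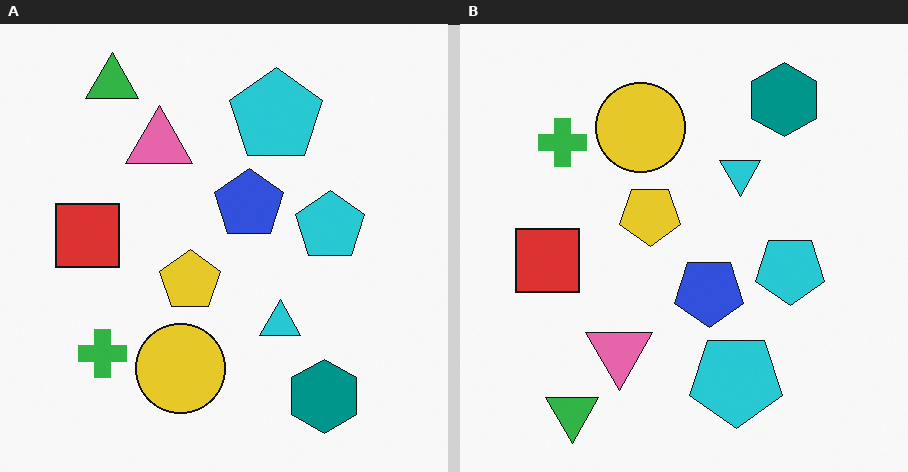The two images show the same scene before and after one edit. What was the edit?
The transformation is: flipped vertically (top ↔ bottom).

The green triangle is in the top-left of the left (A) image and the bottom-left of the right (B) — shapes on opposite sides of the horizontal midline have swapped in a mirror flip.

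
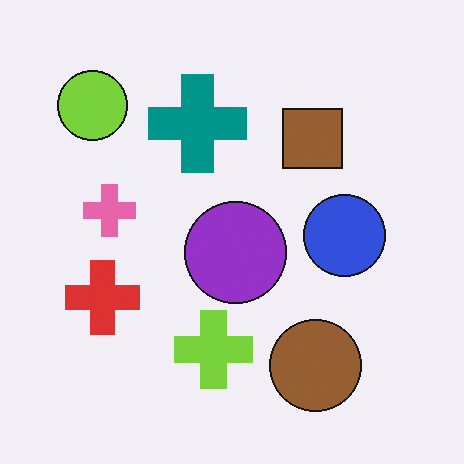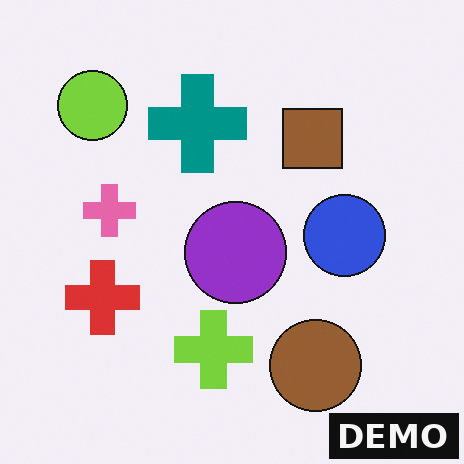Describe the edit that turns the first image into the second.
The image was watermarked with the text "DEMO" in the lower-right corner.

A dark label reading "DEMO" appears in the lower-right corner.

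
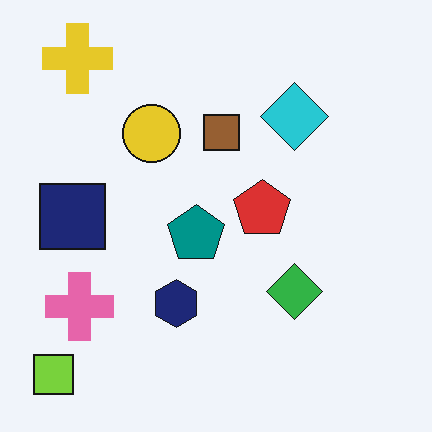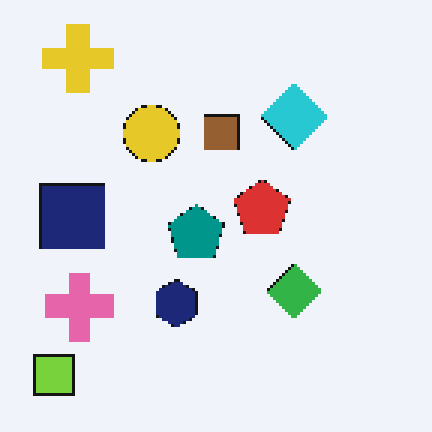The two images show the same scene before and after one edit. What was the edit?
The transformation is: lightly pixelated (a mild mosaic effect).

Shapes are reduced to large square blocks; fine edges and outlines are lost — a downscale-then-upscale (mosaic) effect.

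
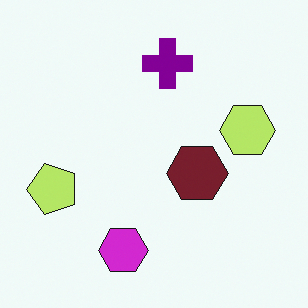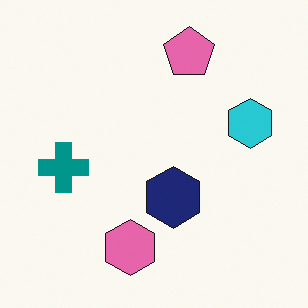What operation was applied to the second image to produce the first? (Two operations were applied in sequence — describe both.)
This is the original image transposed (reflected across the top-left ↔ bottom-right diagonal), then hue-shifted through roughly a third of the color wheel.

Shapes have swapped their row and column positions — what was in the top-right is now in the bottom-left — a diagonal reflection. Every shape's color has rotated by the same amount around the hue wheel — a uniform hue shift.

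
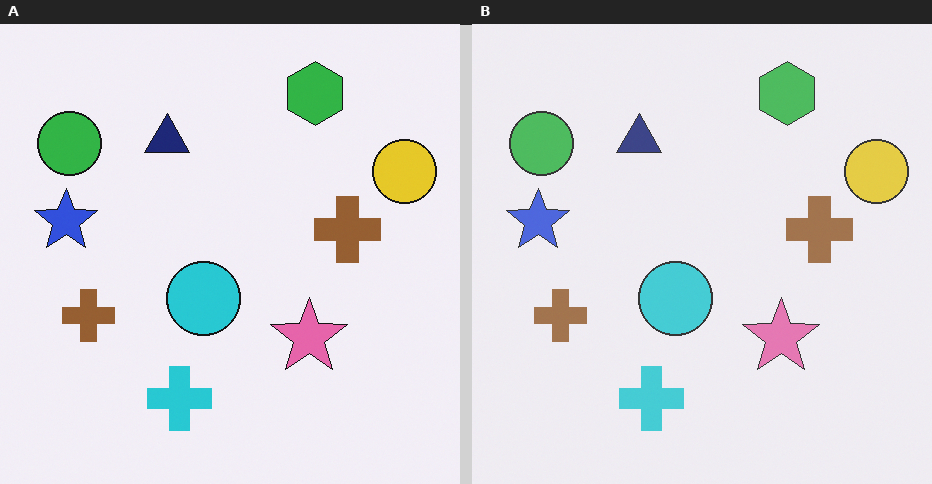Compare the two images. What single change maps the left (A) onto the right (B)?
It was given slightly reduced contrast.

Tones are pushed toward mid-grey across the whole image — a global contrast change.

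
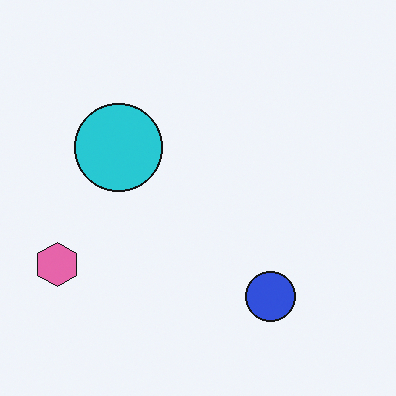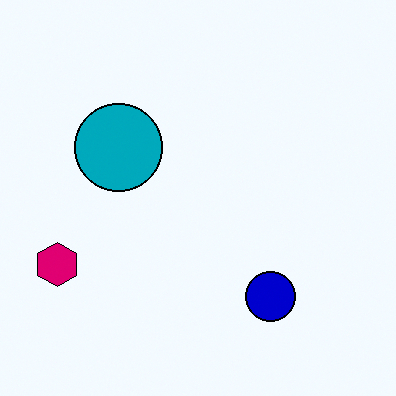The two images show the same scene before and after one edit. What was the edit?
The transformation is: given much higher contrast.

Tones are pushed away from mid-grey across the whole image — a global contrast change.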